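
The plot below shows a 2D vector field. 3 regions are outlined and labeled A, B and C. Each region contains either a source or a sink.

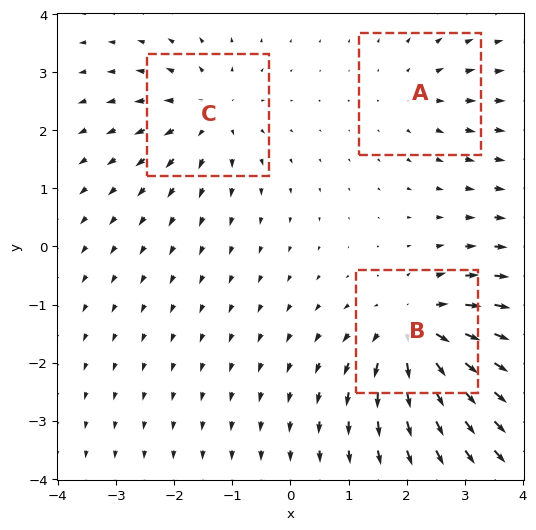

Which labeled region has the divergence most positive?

Divergence at each region's feature centre — A: about +2, B: about +5, C: about +4. Region B is most positive.

B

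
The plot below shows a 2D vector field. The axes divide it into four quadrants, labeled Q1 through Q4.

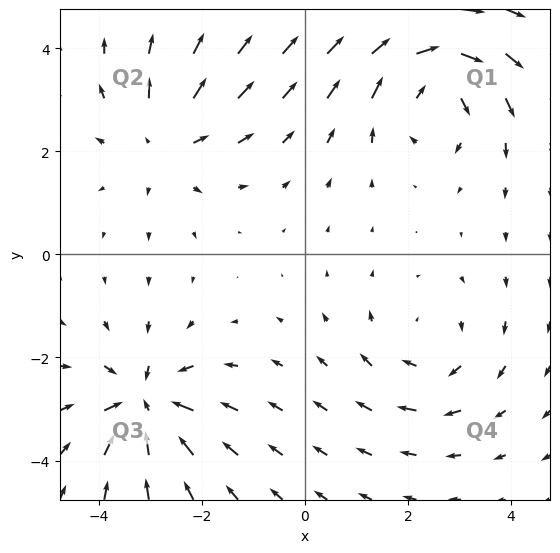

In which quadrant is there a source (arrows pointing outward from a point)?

The source sits at approximately (-2.7, 2.2), which lies in quadrant Q2. The divergence there is about +3, positive as expected for a source.

Q2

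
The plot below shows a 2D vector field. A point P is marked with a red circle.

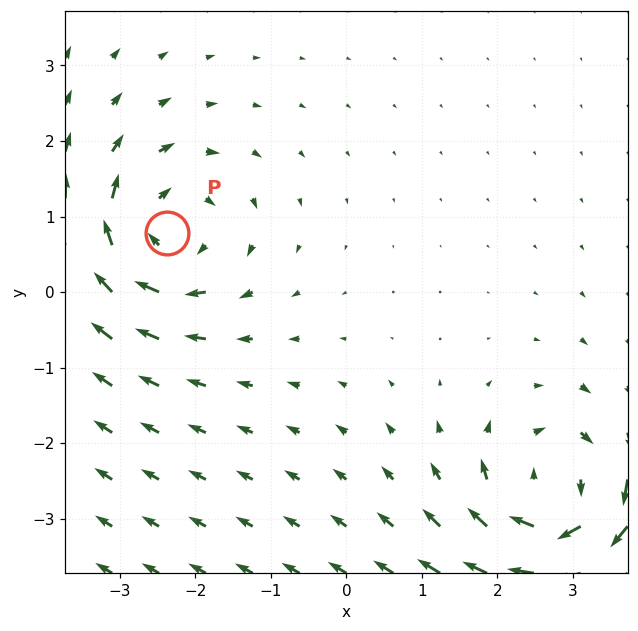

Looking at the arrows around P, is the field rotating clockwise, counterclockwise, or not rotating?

clockwise

Near P at (-2.4, 0.8) the arrows circulate clockwise. The curl (z-component) there is about -5; negative curl means clockwise rotation.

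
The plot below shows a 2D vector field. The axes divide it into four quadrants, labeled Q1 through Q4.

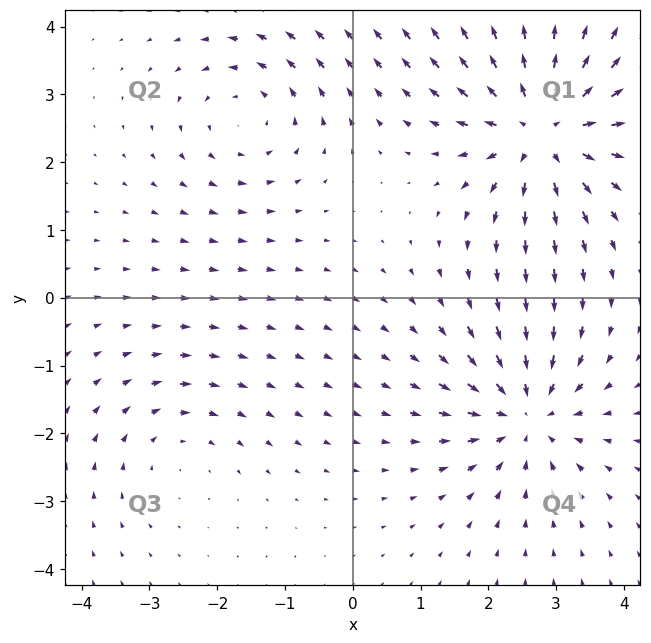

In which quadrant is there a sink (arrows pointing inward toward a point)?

Q4

The sink sits at approximately (2.6, -1.7), which lies in quadrant Q4. The divergence there is about -5, negative as expected for a sink.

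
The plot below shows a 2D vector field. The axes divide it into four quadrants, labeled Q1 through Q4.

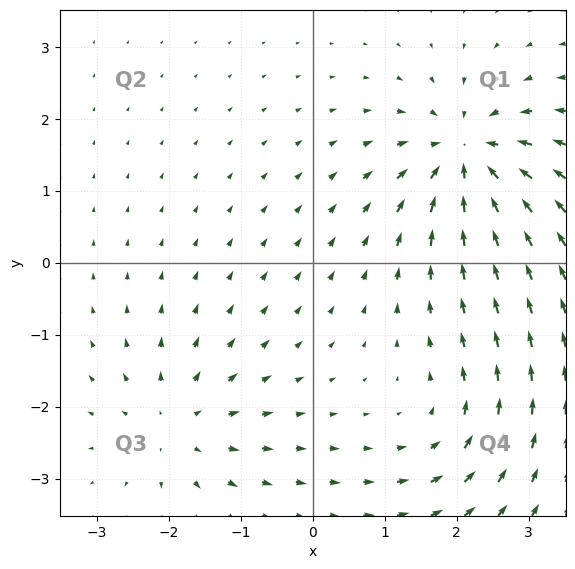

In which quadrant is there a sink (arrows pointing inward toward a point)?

The sink sits at approximately (2.1, 1.5), which lies in quadrant Q1. The divergence there is about -5, negative as expected for a sink.

Q1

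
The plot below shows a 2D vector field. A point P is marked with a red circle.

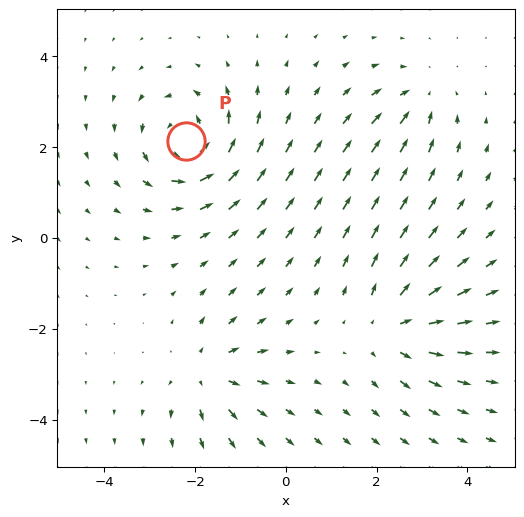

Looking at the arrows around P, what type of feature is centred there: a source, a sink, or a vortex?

vortex

At P (-2.2, 2.1) the arrows circulate counterclockwise. Divergence ≈0, curl about +6 — near-zero divergence with nonzero curl is a vortex.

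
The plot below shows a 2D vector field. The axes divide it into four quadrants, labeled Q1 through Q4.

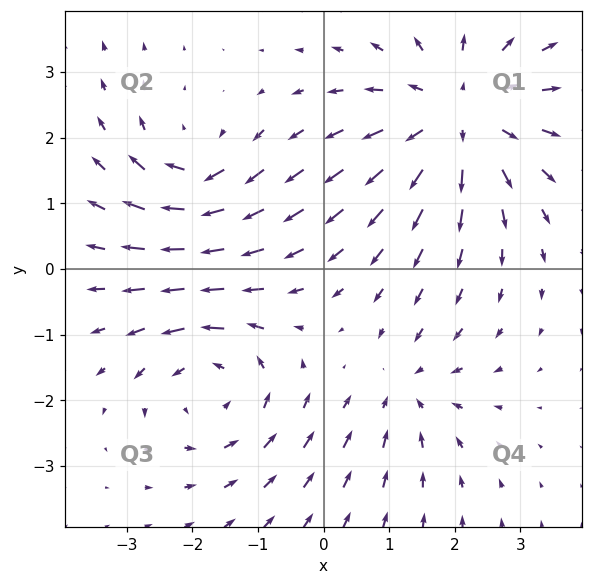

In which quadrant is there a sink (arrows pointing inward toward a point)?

The sink sits at approximately (1.3, -1.8), which lies in quadrant Q4. The divergence there is about -3, negative as expected for a sink.

Q4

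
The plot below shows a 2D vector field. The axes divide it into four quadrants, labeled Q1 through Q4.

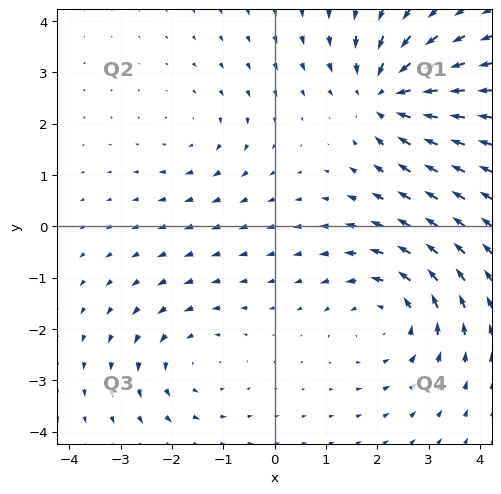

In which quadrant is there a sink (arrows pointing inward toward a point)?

The sink sits at approximately (2.2, 2.6), which lies in quadrant Q1. The divergence there is about -6, negative as expected for a sink.

Q1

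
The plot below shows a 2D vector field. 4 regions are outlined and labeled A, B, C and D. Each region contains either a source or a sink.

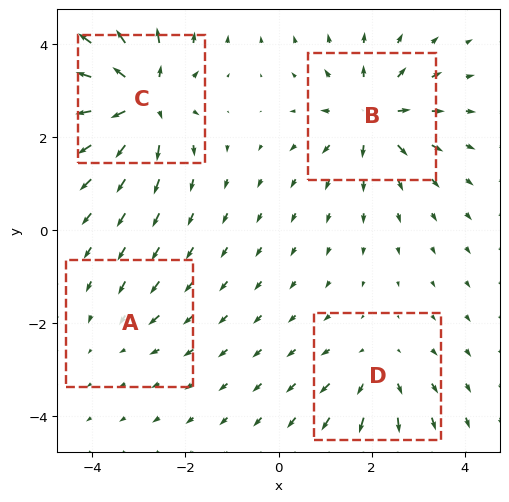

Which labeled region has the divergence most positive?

Divergence at each region's feature centre — A: about -2, B: about +6, C: about +8, D: about +4. Region C is most positive.

C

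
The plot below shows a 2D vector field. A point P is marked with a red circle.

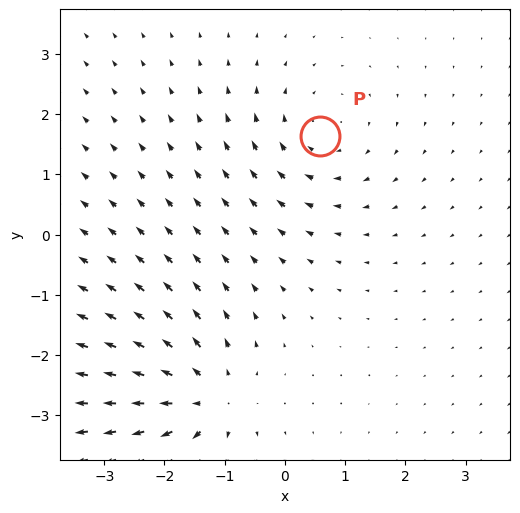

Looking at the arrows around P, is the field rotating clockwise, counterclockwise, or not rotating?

Near P at (0.6, 1.6) the arrows circulate clockwise. The curl (z-component) there is about -3; negative curl means clockwise rotation.

clockwise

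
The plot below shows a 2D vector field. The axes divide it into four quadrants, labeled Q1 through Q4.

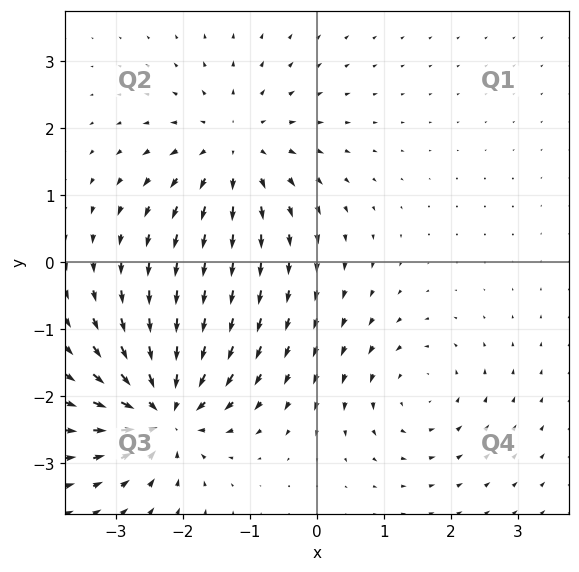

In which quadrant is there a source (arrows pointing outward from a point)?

The source sits at approximately (-1.2, 1.7), which lies in quadrant Q2. The divergence there is about +4, positive as expected for a source.

Q2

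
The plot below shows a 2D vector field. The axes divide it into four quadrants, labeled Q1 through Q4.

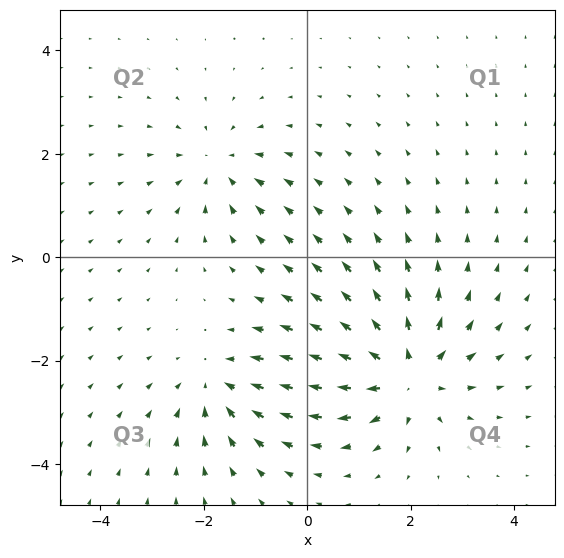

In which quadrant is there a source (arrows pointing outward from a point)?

Q4

The source sits at approximately (1.9, -2.3), which lies in quadrant Q4. The divergence there is about +5, positive as expected for a source.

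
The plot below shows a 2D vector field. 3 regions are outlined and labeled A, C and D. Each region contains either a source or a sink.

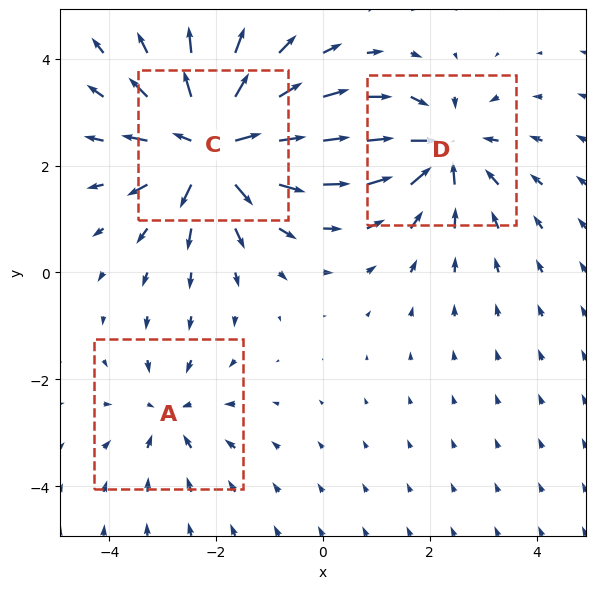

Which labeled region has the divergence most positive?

Divergence at each region's feature centre — A: about -2, C: about +5, D: about -4. Region C is most positive.

C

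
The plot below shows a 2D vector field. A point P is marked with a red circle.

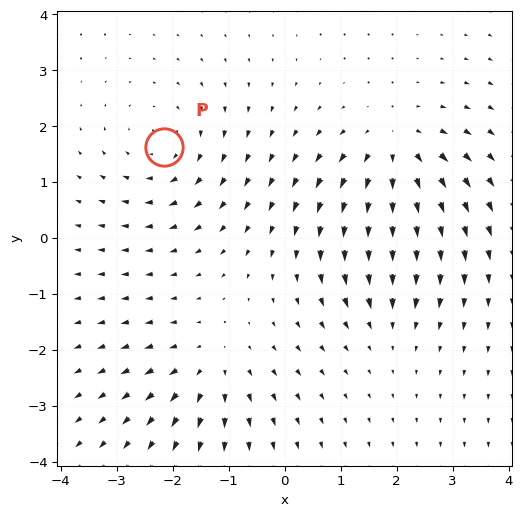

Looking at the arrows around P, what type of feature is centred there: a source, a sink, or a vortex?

At P (-2.2, 1.6) the arrows circulate clockwise. Divergence ≈0, curl about -3 — near-zero divergence with nonzero curl is a vortex.

vortex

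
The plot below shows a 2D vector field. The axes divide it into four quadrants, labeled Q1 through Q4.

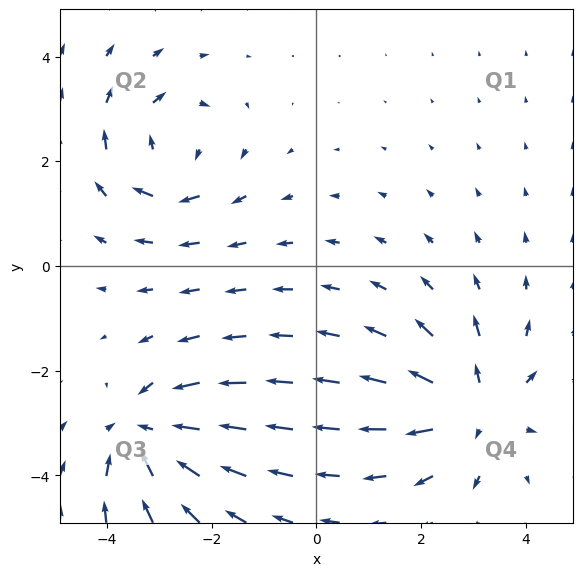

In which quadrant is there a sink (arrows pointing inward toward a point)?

The sink sits at approximately (-3.2, -3.2), which lies in quadrant Q3. The divergence there is about -5, negative as expected for a sink.

Q3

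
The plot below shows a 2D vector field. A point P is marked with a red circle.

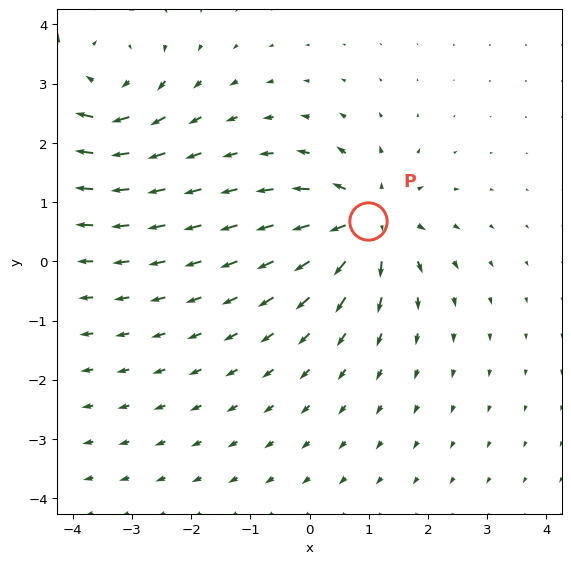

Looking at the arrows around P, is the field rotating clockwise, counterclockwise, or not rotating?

not rotating

Near P at (1.0, 0.7) the arrows show no circulation. The curl there is ≈0.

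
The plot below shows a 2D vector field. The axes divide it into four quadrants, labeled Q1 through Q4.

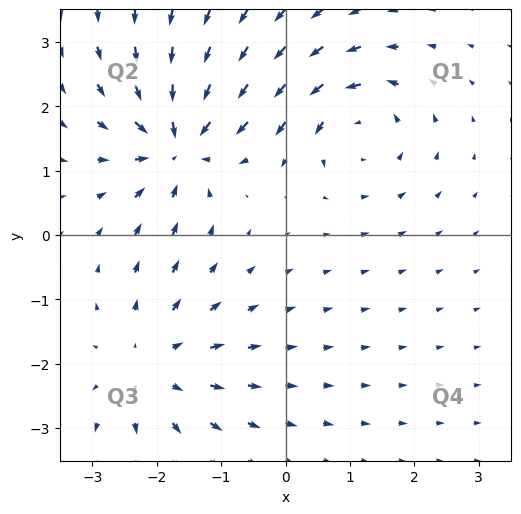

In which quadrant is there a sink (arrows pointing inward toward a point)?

The sink sits at approximately (-1.7, 1.4), which lies in quadrant Q2. The divergence there is about -6, negative as expected for a sink.

Q2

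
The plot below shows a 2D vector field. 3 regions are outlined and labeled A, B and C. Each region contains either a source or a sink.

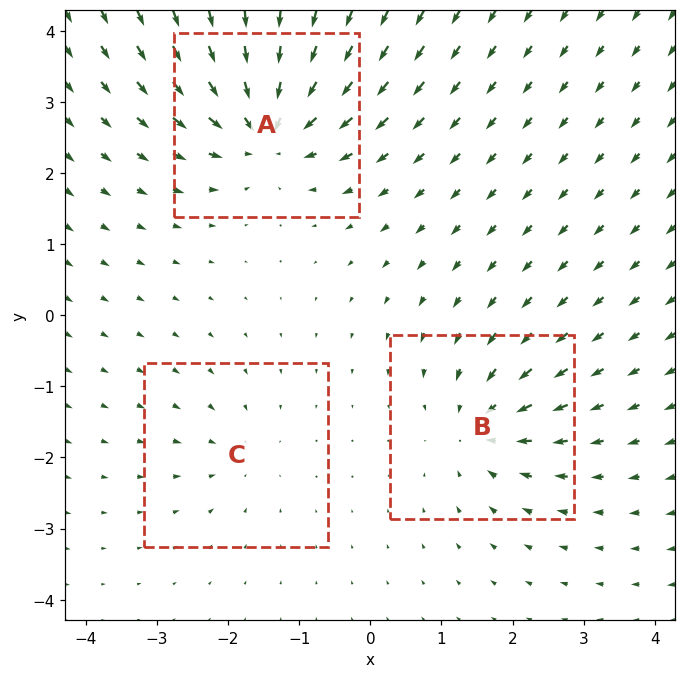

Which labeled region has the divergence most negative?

A

Divergence at each region's feature centre — A: about -6, B: about -4, C: about -2. Region A is most negative.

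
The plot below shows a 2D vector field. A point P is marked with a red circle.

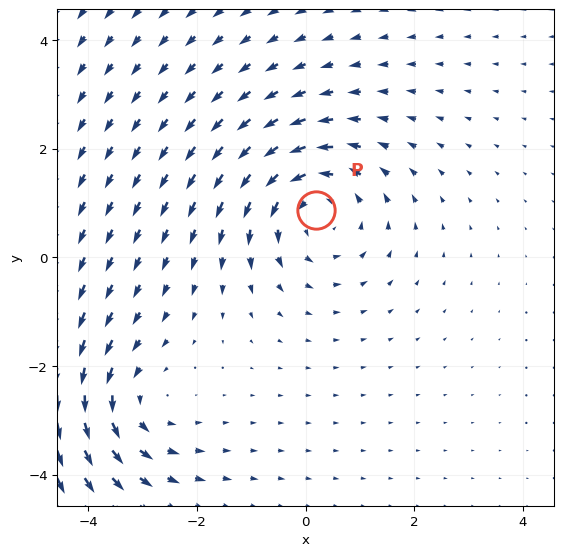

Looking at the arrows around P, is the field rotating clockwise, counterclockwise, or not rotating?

Near P at (0.2, 0.9) the arrows circulate counterclockwise. The curl (z-component) there is about +3; positive curl means counterclockwise rotation.

counterclockwise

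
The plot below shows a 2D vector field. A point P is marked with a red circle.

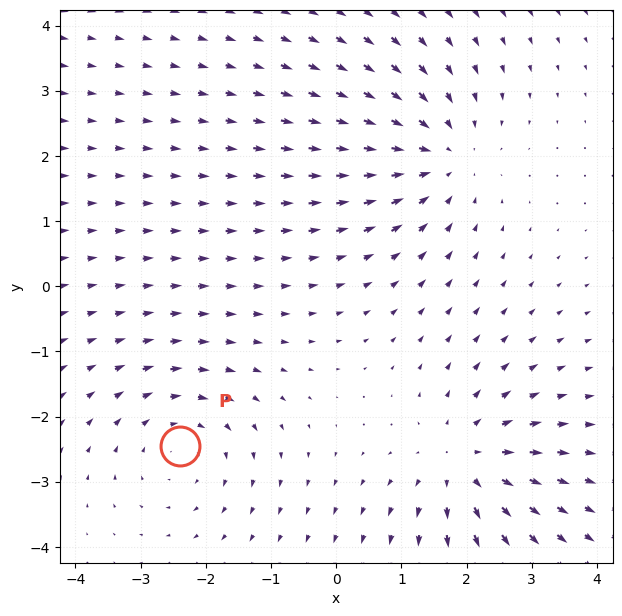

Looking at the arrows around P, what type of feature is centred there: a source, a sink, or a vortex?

vortex

At P (-2.4, -2.4) the arrows circulate clockwise. Divergence ≈0, curl about -3 — near-zero divergence with nonzero curl is a vortex.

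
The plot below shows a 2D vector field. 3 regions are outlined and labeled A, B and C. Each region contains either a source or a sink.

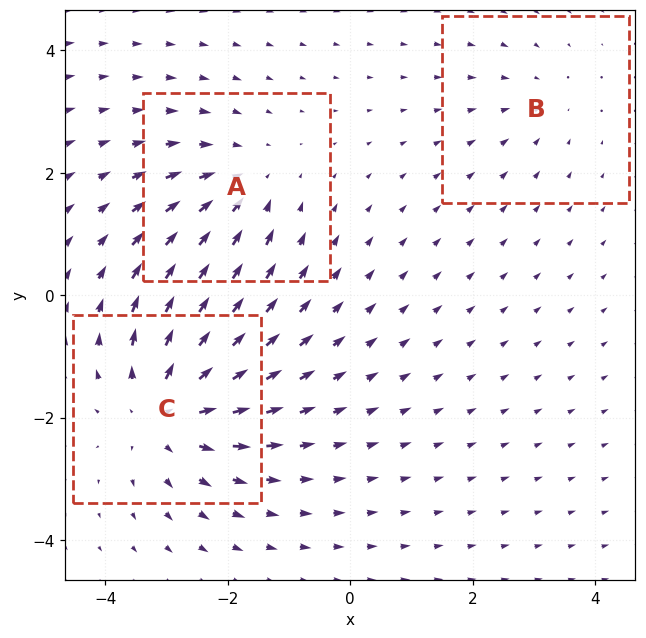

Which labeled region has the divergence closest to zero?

B

Divergence at each region's feature centre — A: about -3, B: about -2, C: about +4. Region B is closest to zero.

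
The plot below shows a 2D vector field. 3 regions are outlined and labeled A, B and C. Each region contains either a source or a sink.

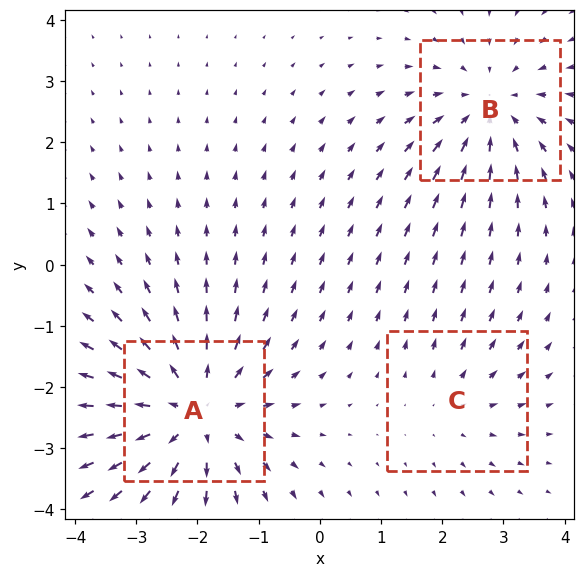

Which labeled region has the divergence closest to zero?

C

Divergence at each region's feature centre — A: about +4, B: about -3, C: about +2. Region C is closest to zero.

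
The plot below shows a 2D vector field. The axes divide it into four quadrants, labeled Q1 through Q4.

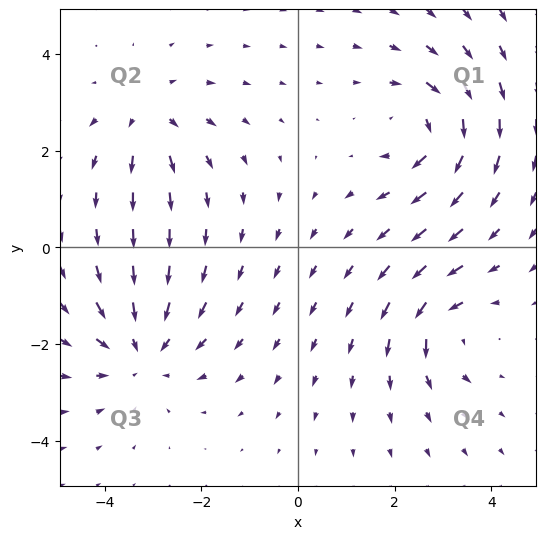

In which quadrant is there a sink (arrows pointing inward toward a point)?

The sink sits at approximately (-3.2, -2.1), which lies in quadrant Q3. The divergence there is about -4, negative as expected for a sink.

Q3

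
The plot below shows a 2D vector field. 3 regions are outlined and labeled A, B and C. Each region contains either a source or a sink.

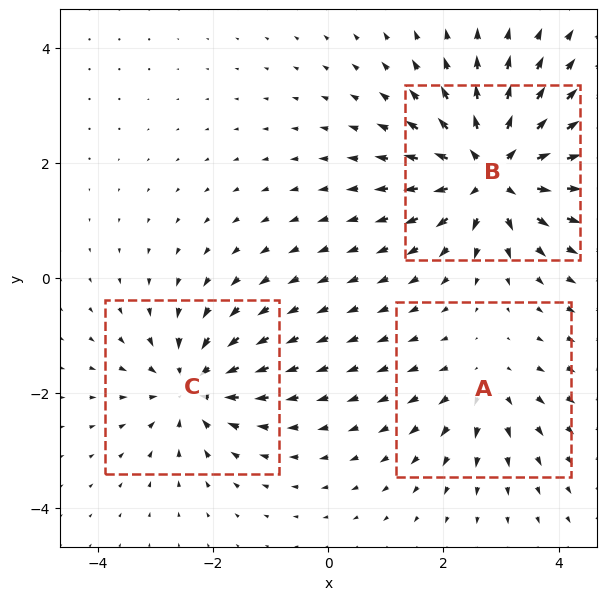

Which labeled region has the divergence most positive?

Divergence at each region's feature centre — A: about +2, B: about +6, C: about -4. Region B is most positive.

B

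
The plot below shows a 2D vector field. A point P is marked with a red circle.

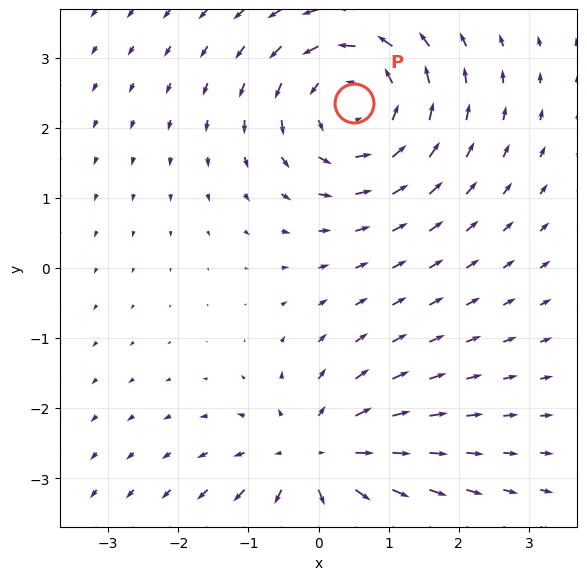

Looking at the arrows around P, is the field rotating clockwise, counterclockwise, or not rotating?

counterclockwise

Near P at (0.5, 2.3) the arrows circulate counterclockwise. The curl (z-component) there is about +4; positive curl means counterclockwise rotation.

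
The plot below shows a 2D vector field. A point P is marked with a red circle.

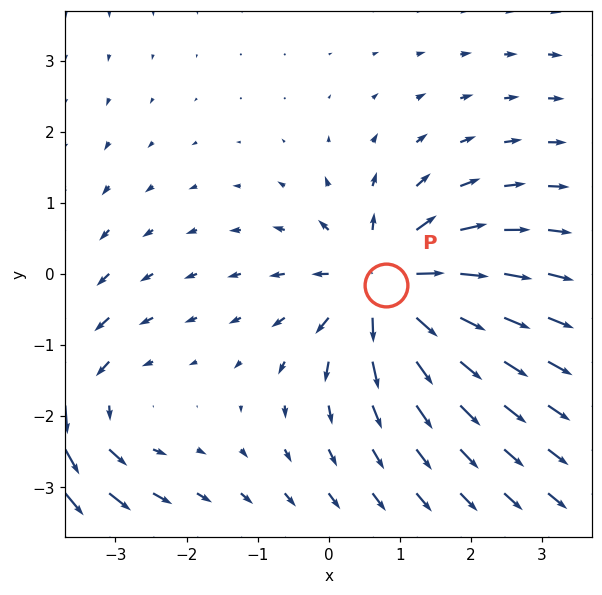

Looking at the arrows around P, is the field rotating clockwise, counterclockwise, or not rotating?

Near P at (0.8, -0.2) the arrows show no circulation. The curl there is ≈0.

not rotating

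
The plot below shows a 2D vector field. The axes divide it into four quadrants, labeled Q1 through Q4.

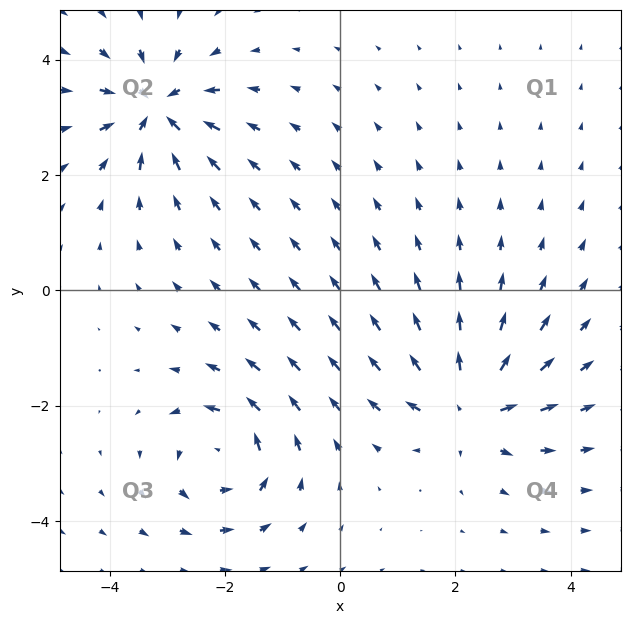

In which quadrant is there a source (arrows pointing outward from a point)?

The source sits at approximately (2.2, -2.0), which lies in quadrant Q4. The divergence there is about +6, positive as expected for a source.

Q4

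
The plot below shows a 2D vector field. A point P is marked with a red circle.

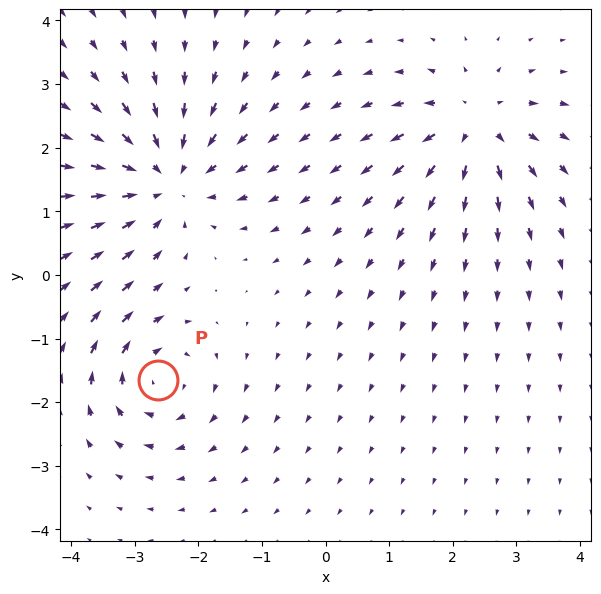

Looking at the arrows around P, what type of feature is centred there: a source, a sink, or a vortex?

At P (-2.6, -1.7) the arrows circulate clockwise. Divergence ≈0, curl about -4 — near-zero divergence with nonzero curl is a vortex.

vortex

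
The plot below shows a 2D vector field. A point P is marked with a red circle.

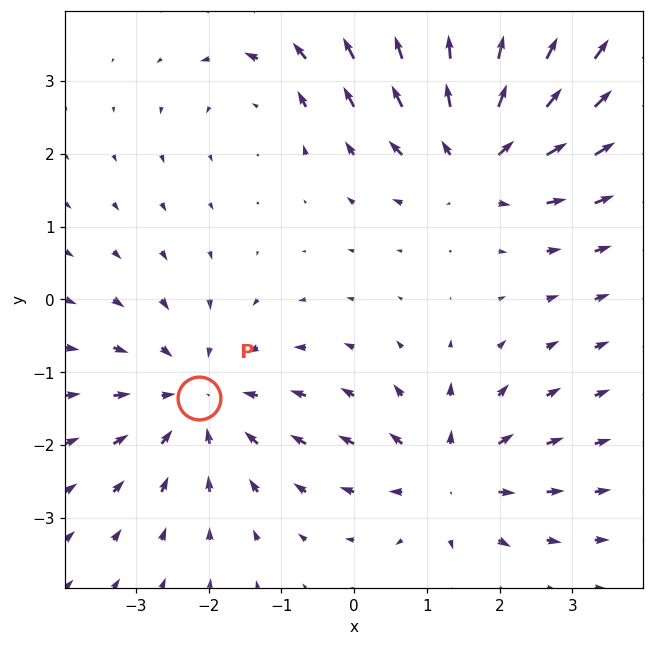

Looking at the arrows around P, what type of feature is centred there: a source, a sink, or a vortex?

At P (-2.1, -1.4) the arrows converge inward. Divergence about -4, curl ≈0 — negative divergence with near-zero curl is a sink.

sink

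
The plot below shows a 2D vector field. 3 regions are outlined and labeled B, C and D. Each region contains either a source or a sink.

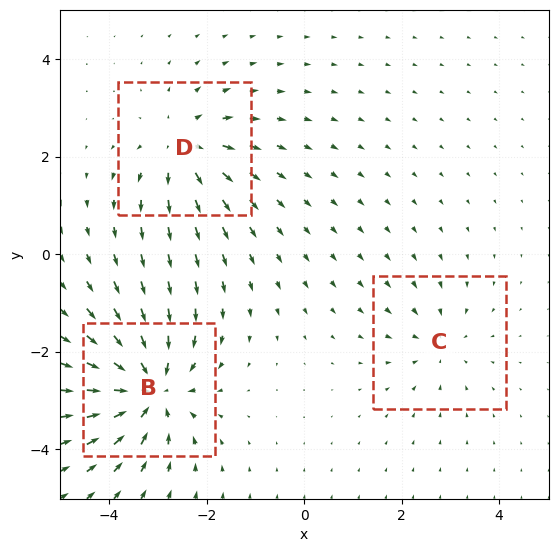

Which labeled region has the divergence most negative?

B

Divergence at each region's feature centre — B: about -5, C: about -2, D: about +3. Region B is most negative.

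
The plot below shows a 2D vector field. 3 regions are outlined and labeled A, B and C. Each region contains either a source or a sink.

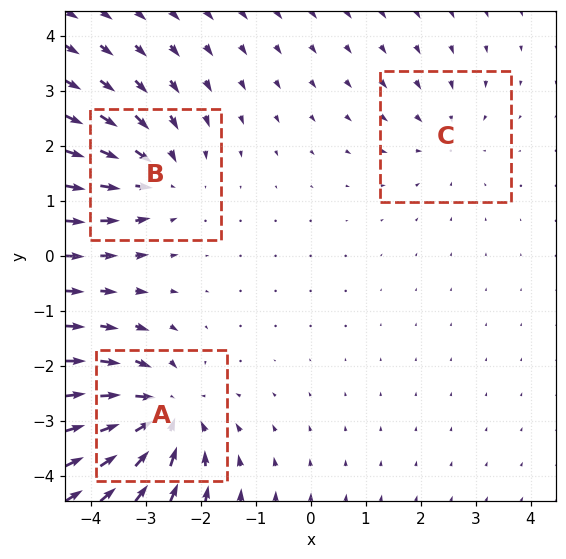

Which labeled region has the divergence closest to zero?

C

Divergence at each region's feature centre — A: about -5, B: about -3, C: about -2. Region C is closest to zero.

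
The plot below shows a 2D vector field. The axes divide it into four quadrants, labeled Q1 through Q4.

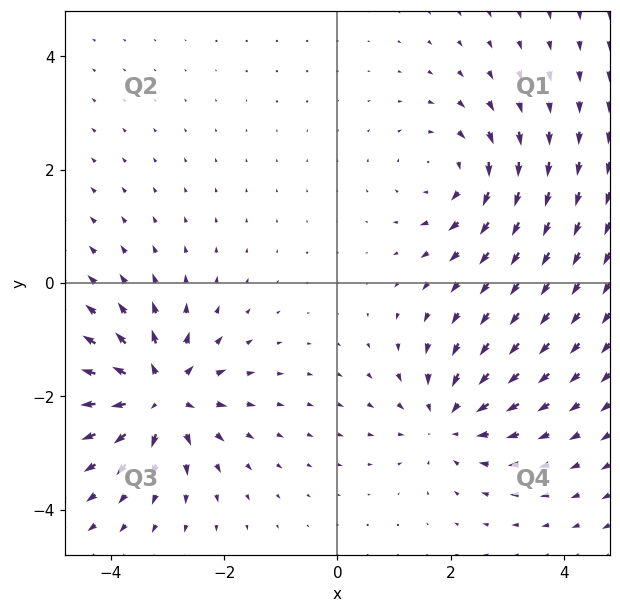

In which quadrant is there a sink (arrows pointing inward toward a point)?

Q4

The sink sits at approximately (2.0, -2.4), which lies in quadrant Q4. The divergence there is about -4, negative as expected for a sink.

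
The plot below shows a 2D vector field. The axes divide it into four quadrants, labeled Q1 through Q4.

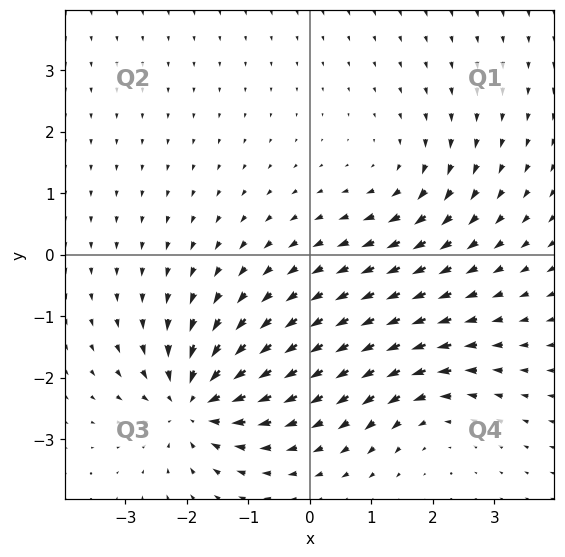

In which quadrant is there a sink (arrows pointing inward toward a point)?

The sink sits at approximately (-1.9, -2.4), which lies in quadrant Q3. The divergence there is about -6, negative as expected for a sink.

Q3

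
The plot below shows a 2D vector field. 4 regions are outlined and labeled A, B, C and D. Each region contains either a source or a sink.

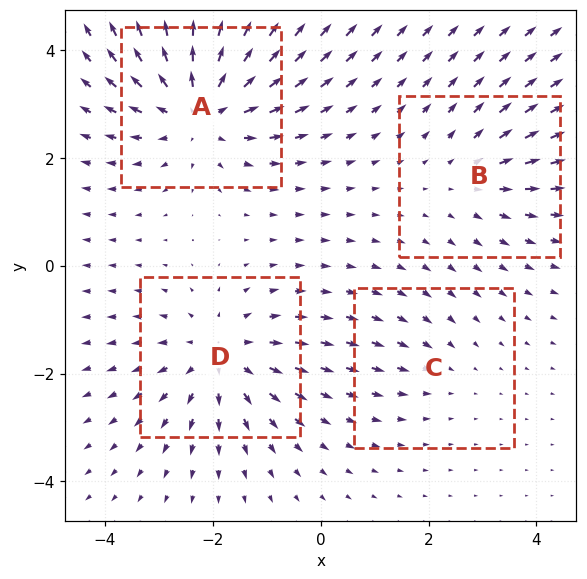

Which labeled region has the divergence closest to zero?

C

Divergence at each region's feature centre — A: about +6, B: about +3, C: about -2, D: about +5. Region C is closest to zero.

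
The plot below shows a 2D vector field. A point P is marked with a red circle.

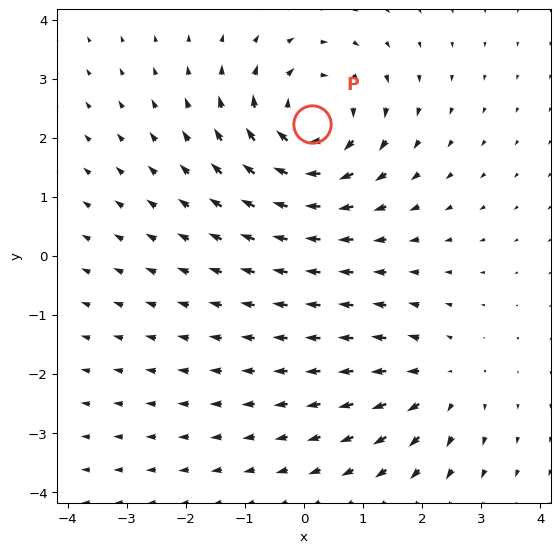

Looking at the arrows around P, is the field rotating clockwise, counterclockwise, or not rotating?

Near P at (0.1, 2.2) the arrows circulate clockwise. The curl (z-component) there is about -5; negative curl means clockwise rotation.

clockwise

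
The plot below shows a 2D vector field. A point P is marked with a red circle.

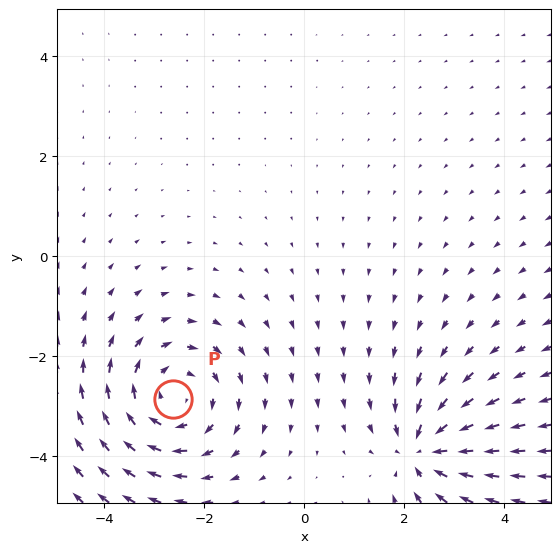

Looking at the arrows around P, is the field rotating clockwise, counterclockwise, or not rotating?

Near P at (-2.6, -2.9) the arrows circulate clockwise. The curl (z-component) there is about -4; negative curl means clockwise rotation.

clockwise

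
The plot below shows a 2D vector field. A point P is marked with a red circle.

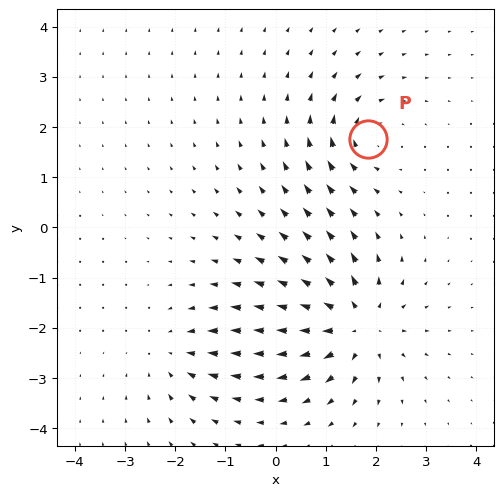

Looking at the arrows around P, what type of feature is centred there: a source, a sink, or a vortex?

At P (1.8, 1.8) the arrows circulate clockwise. Divergence ≈0, curl about -4 — near-zero divergence with nonzero curl is a vortex.

vortex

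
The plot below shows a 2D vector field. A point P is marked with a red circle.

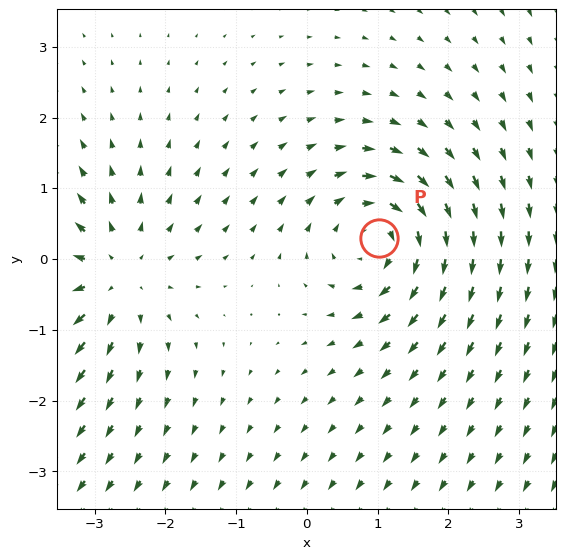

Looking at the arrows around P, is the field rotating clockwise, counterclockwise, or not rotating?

clockwise

Near P at (1.0, 0.3) the arrows circulate clockwise. The curl (z-component) there is about -5; negative curl means clockwise rotation.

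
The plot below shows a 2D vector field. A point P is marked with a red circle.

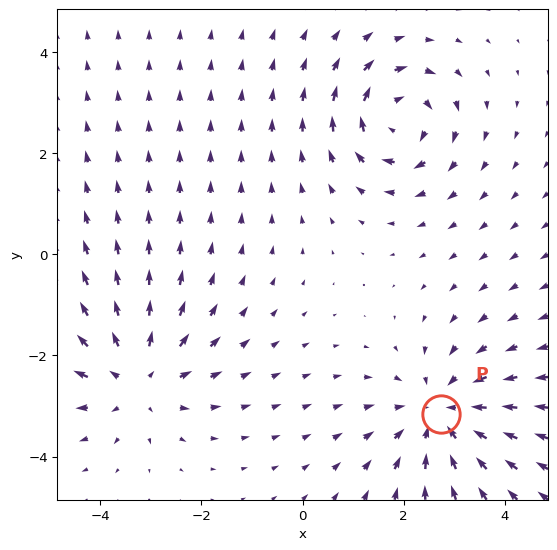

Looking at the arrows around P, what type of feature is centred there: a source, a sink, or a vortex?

sink

At P (2.7, -3.2) the arrows converge inward. Divergence about -4, curl ≈0 — negative divergence with near-zero curl is a sink.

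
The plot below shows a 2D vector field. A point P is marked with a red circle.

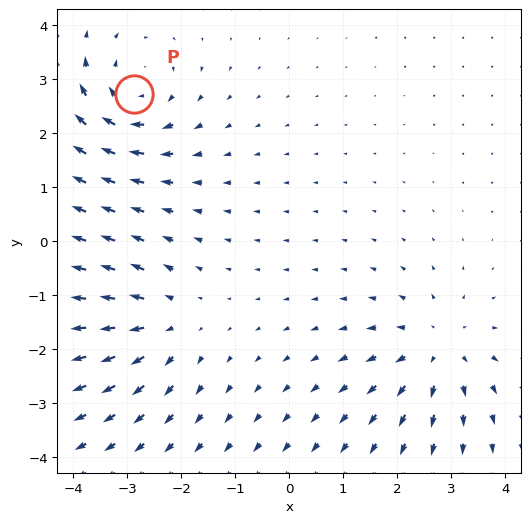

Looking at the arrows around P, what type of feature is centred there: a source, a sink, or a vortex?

At P (-2.9, 2.7) the arrows circulate clockwise. Divergence ≈0, curl about -4 — near-zero divergence with nonzero curl is a vortex.

vortex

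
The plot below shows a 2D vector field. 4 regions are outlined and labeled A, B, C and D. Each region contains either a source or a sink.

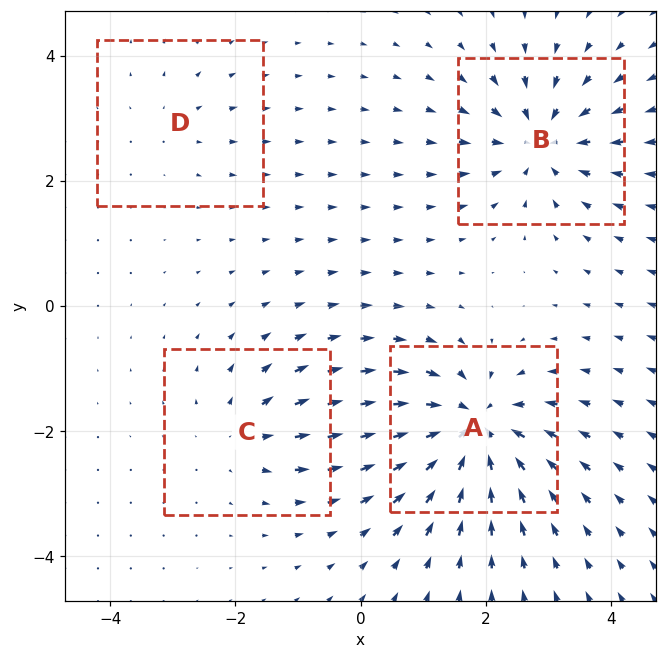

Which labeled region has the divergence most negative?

A

Divergence at each region's feature centre — A: about -8, B: about -6, C: about +4, D: about +2. Region A is most negative.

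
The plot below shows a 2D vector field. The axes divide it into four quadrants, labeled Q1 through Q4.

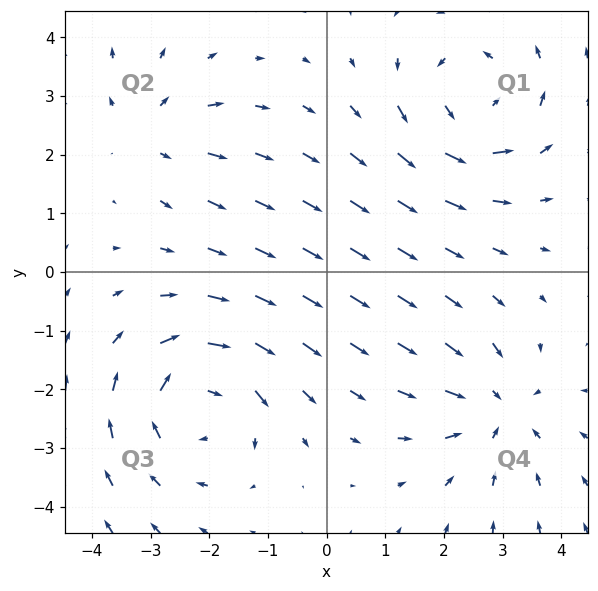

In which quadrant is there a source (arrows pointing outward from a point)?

The source sits at approximately (-3.0, 2.4), which lies in quadrant Q2. The divergence there is about +3, positive as expected for a source.

Q2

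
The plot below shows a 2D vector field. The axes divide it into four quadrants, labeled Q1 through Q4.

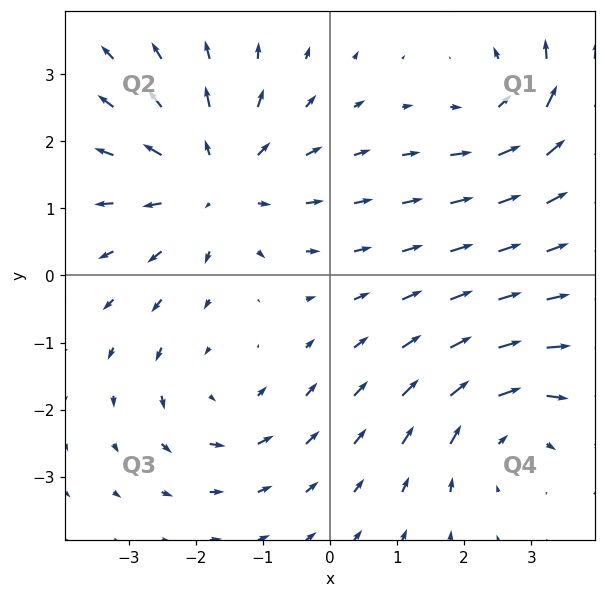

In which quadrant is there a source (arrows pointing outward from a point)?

The source sits at approximately (-1.7, 1.4), which lies in quadrant Q2. The divergence there is about +4, positive as expected for a source.

Q2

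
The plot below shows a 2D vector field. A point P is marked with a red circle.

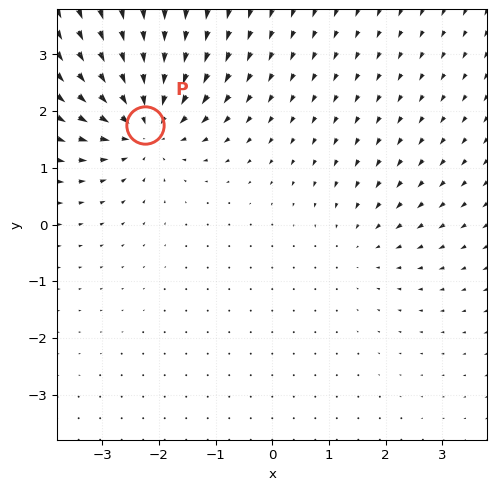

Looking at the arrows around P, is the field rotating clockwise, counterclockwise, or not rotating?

not rotating

Near P at (-2.2, 1.8) the arrows show no circulation. The curl there is ≈0.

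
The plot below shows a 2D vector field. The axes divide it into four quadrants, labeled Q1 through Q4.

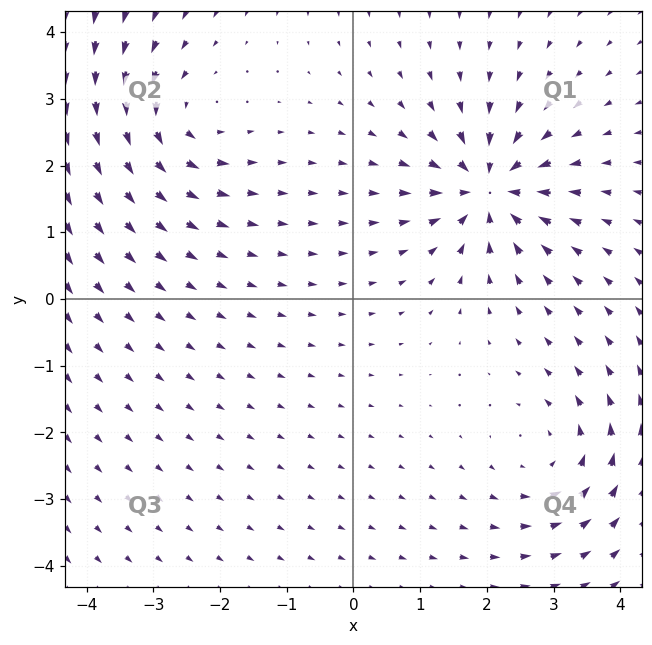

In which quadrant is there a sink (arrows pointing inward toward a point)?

The sink sits at approximately (2.0, 1.7), which lies in quadrant Q1. The divergence there is about -7, negative as expected for a sink.

Q1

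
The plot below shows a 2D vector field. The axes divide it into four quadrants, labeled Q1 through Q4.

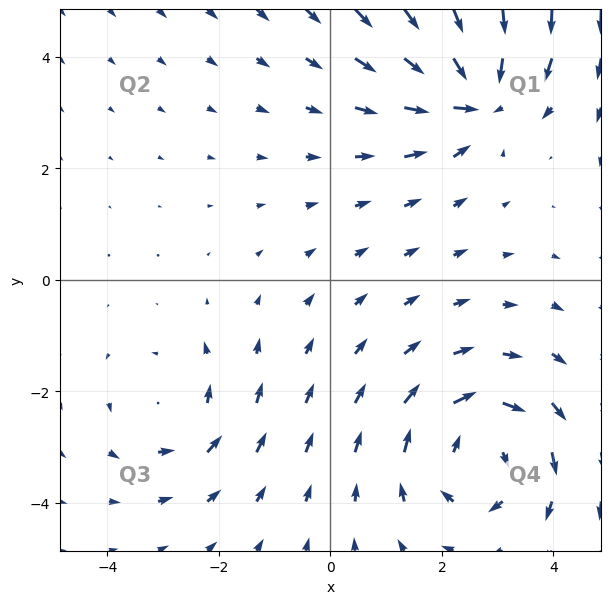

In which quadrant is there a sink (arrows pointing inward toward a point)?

Q1

The sink sits at approximately (2.6, 3.3), which lies in quadrant Q1. The divergence there is about -6, negative as expected for a sink.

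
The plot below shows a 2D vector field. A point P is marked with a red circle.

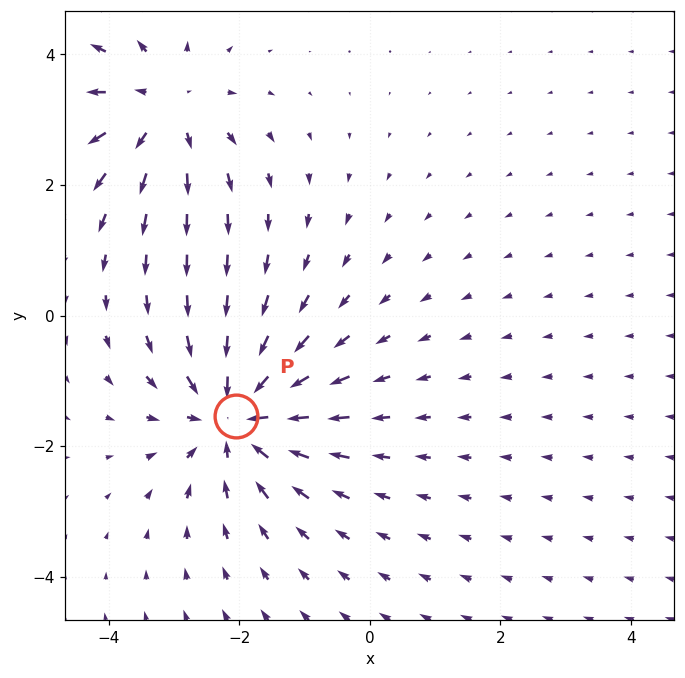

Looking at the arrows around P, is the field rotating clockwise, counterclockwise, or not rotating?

not rotating

Near P at (-2.0, -1.5) the arrows show no circulation. The curl there is ≈0.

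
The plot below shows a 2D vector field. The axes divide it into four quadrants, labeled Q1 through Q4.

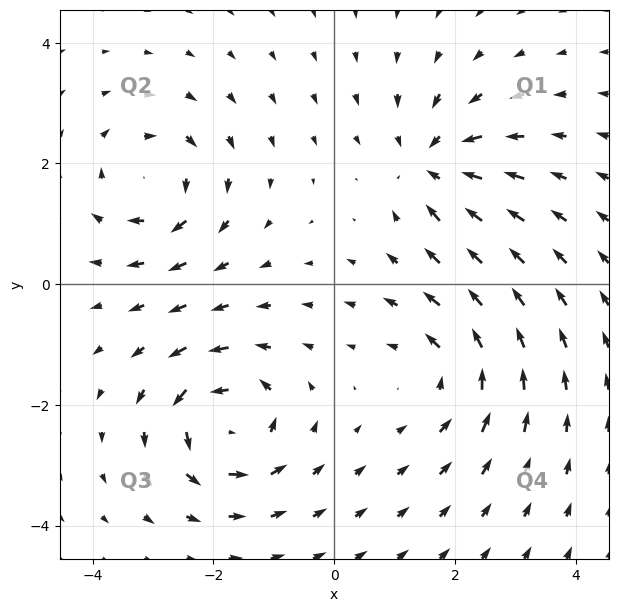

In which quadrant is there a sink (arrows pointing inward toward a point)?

The sink sits at approximately (1.6, 2.0), which lies in quadrant Q1. The divergence there is about -5, negative as expected for a sink.

Q1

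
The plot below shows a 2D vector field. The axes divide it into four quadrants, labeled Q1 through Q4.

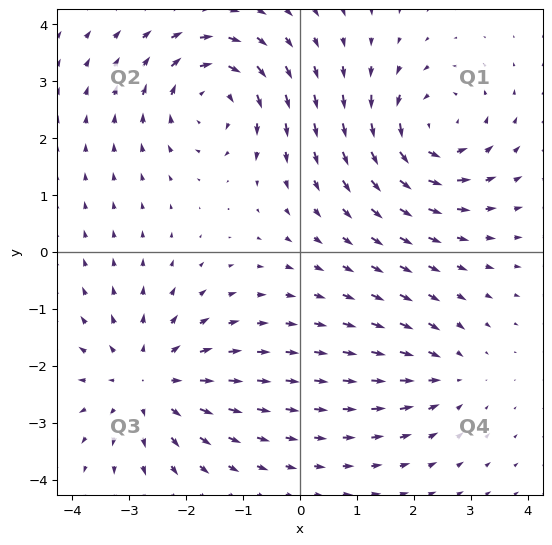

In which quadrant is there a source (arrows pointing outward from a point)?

The source sits at approximately (-2.7, -2.3), which lies in quadrant Q3. The divergence there is about +4, positive as expected for a source.

Q3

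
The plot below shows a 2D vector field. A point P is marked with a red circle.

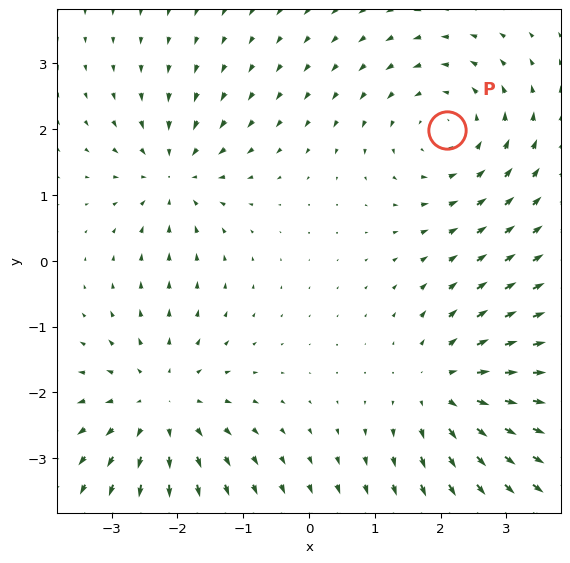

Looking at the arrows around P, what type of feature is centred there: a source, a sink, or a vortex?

At P (2.1, 2.0) the arrows circulate counterclockwise. Divergence ≈0, curl about +4 — near-zero divergence with nonzero curl is a vortex.

vortex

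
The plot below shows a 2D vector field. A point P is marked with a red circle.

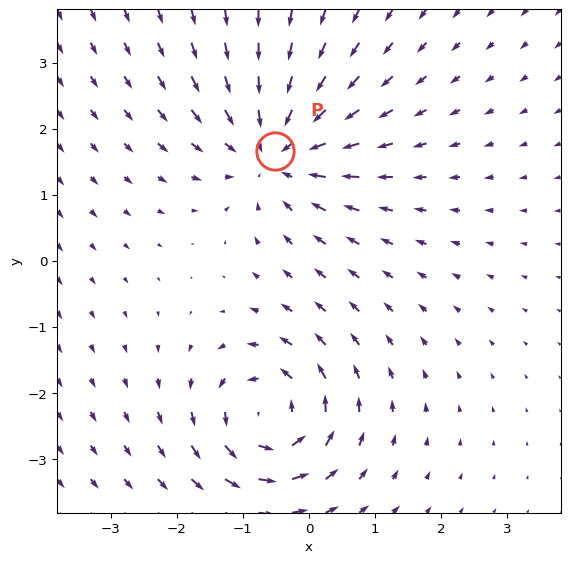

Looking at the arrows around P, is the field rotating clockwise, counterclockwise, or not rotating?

not rotating

Near P at (-0.5, 1.7) the arrows show no circulation. The curl there is ≈0.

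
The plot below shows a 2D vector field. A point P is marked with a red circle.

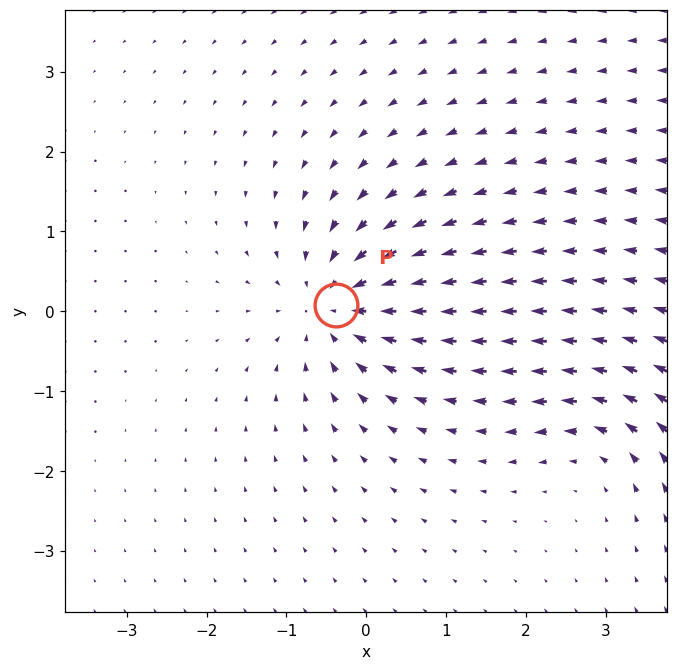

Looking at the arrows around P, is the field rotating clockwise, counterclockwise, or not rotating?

not rotating

Near P at (-0.4, 0.1) the arrows show no circulation. The curl there is ≈0.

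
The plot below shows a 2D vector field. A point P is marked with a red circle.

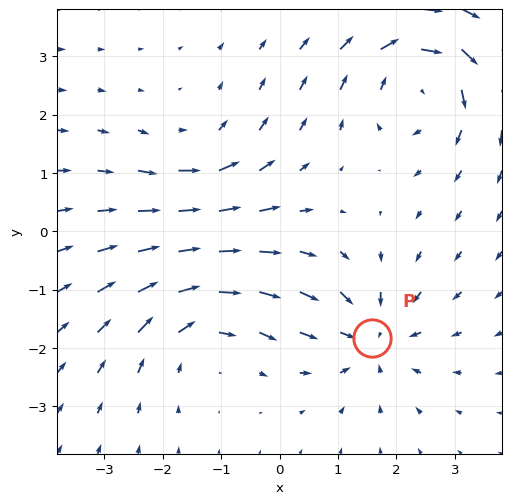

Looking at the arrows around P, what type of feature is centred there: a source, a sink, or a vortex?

At P (1.6, -1.8) the arrows converge inward. Divergence about -5, curl ≈0 — negative divergence with near-zero curl is a sink.

sink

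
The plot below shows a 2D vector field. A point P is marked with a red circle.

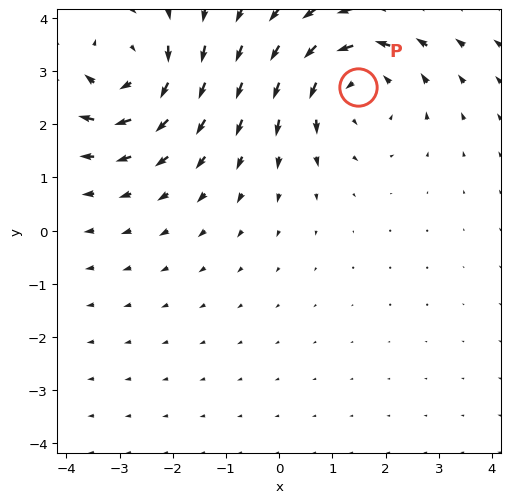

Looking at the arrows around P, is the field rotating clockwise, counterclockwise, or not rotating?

counterclockwise

Near P at (1.5, 2.7) the arrows circulate counterclockwise. The curl (z-component) there is about +4; positive curl means counterclockwise rotation.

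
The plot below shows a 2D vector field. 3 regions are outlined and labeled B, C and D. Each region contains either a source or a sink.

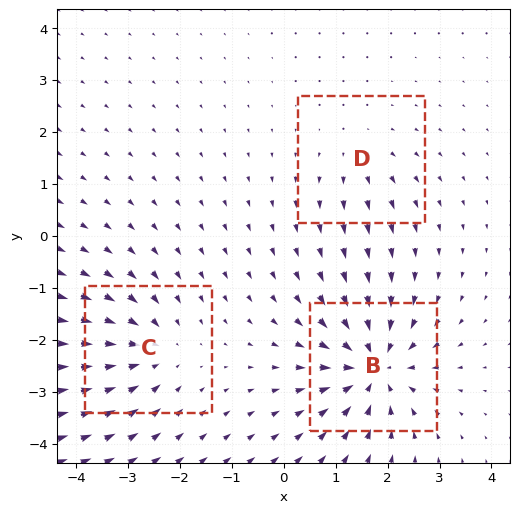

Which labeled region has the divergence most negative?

Divergence at each region's feature centre — B: about -6, C: about -4, D: about +2. Region B is most negative.

B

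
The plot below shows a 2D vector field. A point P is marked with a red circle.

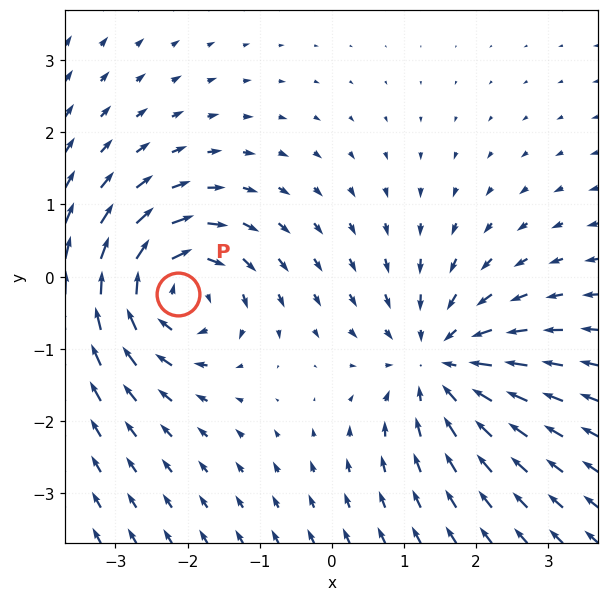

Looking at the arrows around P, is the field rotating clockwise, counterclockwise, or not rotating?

Near P at (-2.1, -0.2) the arrows circulate clockwise. The curl (z-component) there is about -4; negative curl means clockwise rotation.

clockwise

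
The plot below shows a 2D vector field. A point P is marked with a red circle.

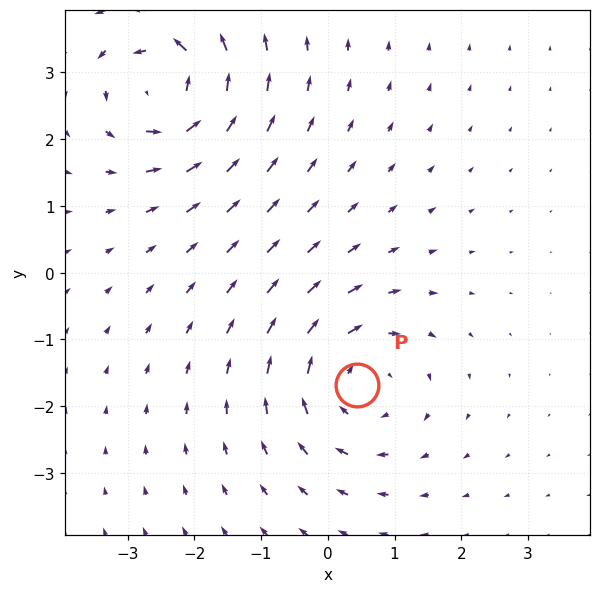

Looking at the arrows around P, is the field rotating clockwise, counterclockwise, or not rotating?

clockwise

Near P at (0.4, -1.7) the arrows circulate clockwise. The curl (z-component) there is about -3; negative curl means clockwise rotation.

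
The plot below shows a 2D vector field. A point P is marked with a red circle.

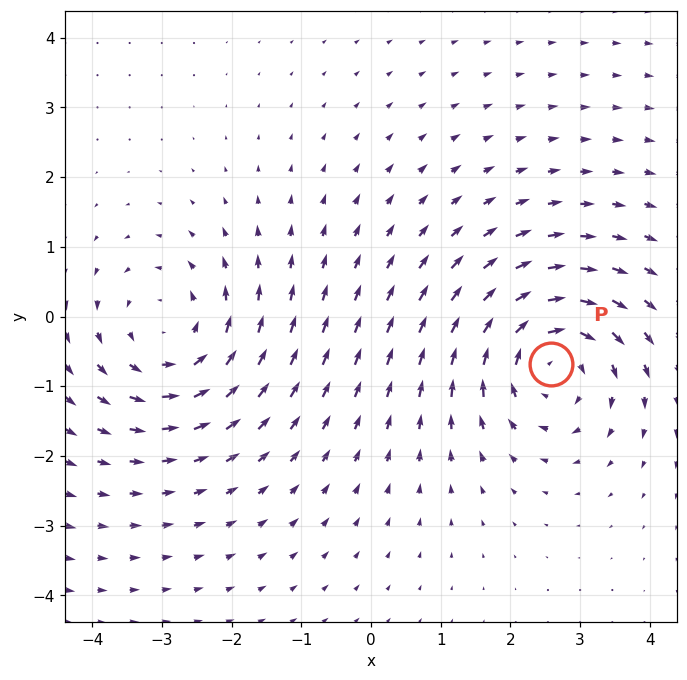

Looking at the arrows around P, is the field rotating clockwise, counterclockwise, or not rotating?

Near P at (2.6, -0.7) the arrows circulate clockwise. The curl (z-component) there is about -4; negative curl means clockwise rotation.

clockwise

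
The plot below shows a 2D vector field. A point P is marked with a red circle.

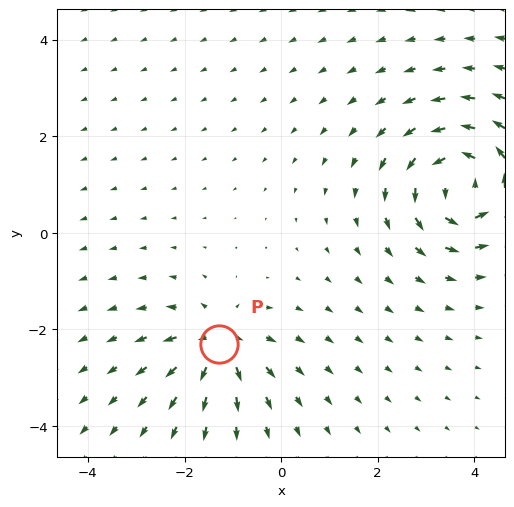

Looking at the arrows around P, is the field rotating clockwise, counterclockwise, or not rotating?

not rotating

Near P at (-1.3, -2.3) the arrows show no circulation. The curl there is ≈0.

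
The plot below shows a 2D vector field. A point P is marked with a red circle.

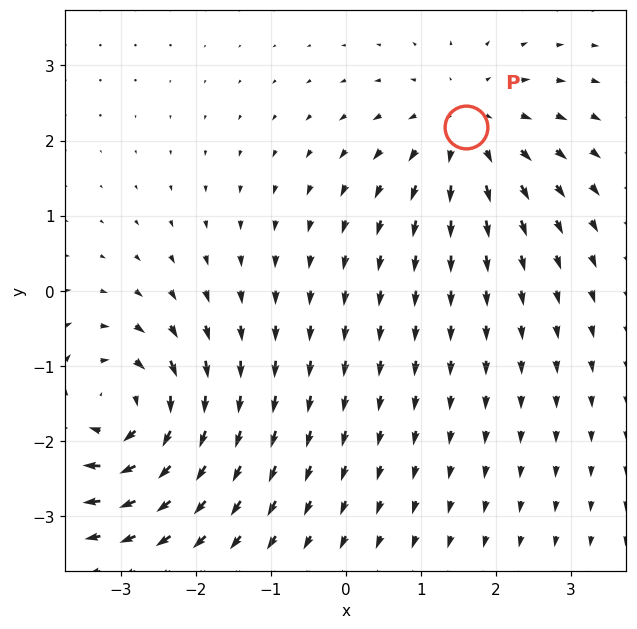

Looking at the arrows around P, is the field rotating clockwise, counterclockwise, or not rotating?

not rotating

Near P at (1.6, 2.2) the arrows show no circulation. The curl there is ≈0.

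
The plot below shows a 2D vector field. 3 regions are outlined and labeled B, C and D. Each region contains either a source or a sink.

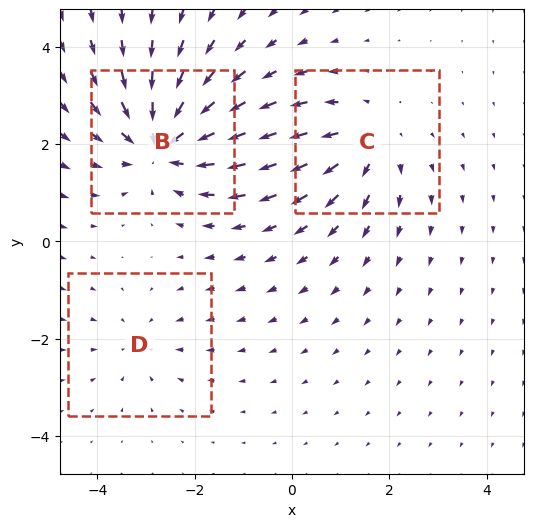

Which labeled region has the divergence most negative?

B

Divergence at each region's feature centre — B: about -5, C: about +3, D: about -2. Region B is most negative.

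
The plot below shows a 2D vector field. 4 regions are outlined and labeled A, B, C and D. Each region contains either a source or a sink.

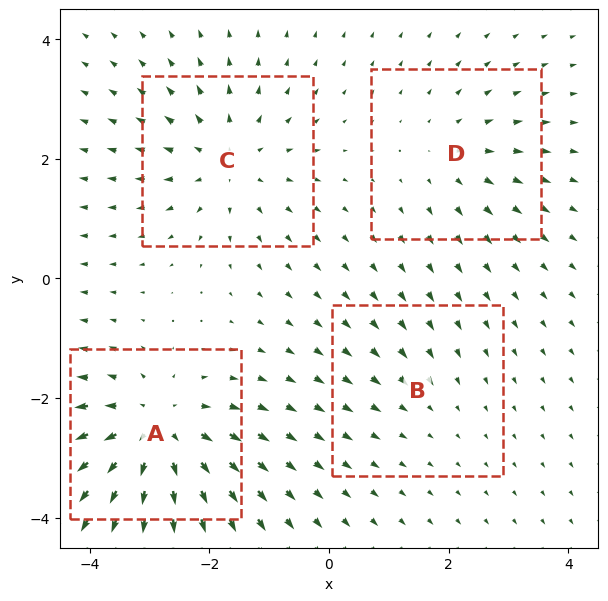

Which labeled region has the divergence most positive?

Divergence at each region's feature centre — A: about +7, B: about -2, C: about +5, D: about +3. Region A is most positive.

A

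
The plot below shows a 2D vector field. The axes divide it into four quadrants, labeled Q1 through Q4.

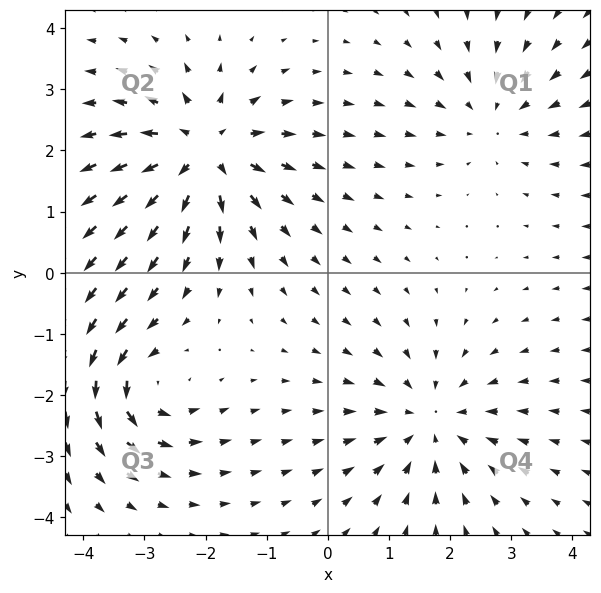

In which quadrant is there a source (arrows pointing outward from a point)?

Q2

The source sits at approximately (-2.0, 2.0), which lies in quadrant Q2. The divergence there is about +6, positive as expected for a source.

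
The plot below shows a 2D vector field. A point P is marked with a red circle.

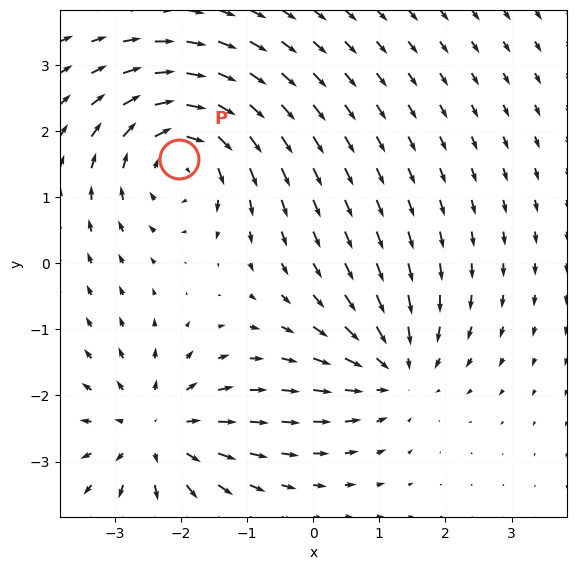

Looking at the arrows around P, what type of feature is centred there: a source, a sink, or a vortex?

vortex

At P (-2.0, 1.6) the arrows circulate clockwise. Divergence ≈0, curl about -4 — near-zero divergence with nonzero curl is a vortex.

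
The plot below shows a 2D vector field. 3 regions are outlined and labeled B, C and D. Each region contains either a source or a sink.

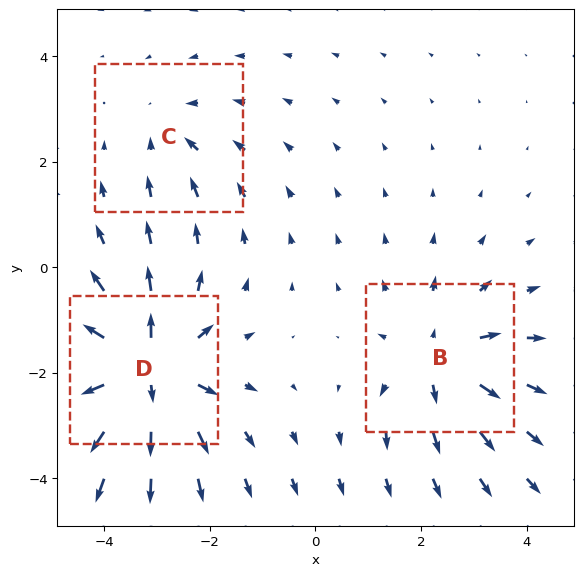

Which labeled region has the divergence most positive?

Divergence at each region's feature centre — B: about +4, C: about -2, D: about +6. Region D is most positive.

D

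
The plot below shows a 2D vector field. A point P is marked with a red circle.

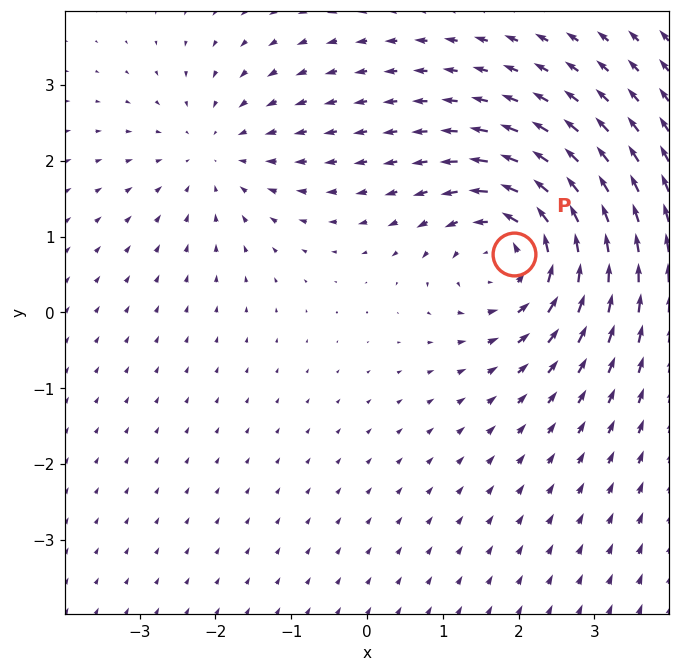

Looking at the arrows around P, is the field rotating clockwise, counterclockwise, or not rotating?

Near P at (1.9, 0.8) the arrows circulate counterclockwise. The curl (z-component) there is about +5; positive curl means counterclockwise rotation.

counterclockwise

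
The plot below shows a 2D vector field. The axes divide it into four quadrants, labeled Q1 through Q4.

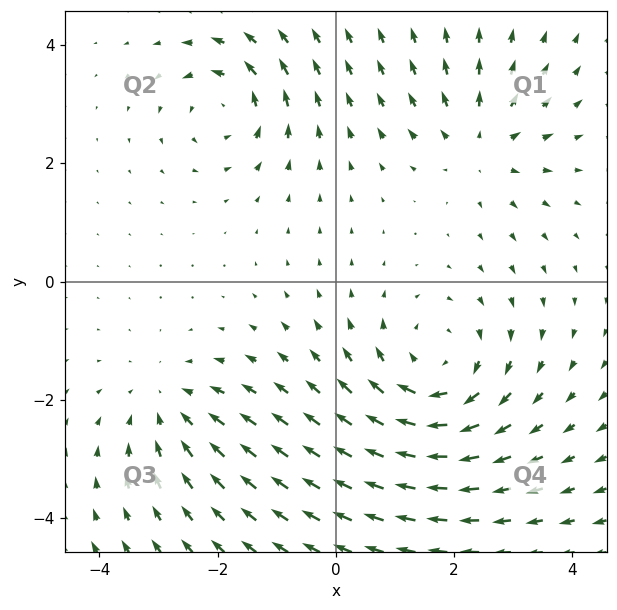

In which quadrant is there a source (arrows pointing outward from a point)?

Q1

The source sits at approximately (2.5, 2.3), which lies in quadrant Q1. The divergence there is about +3, positive as expected for a source.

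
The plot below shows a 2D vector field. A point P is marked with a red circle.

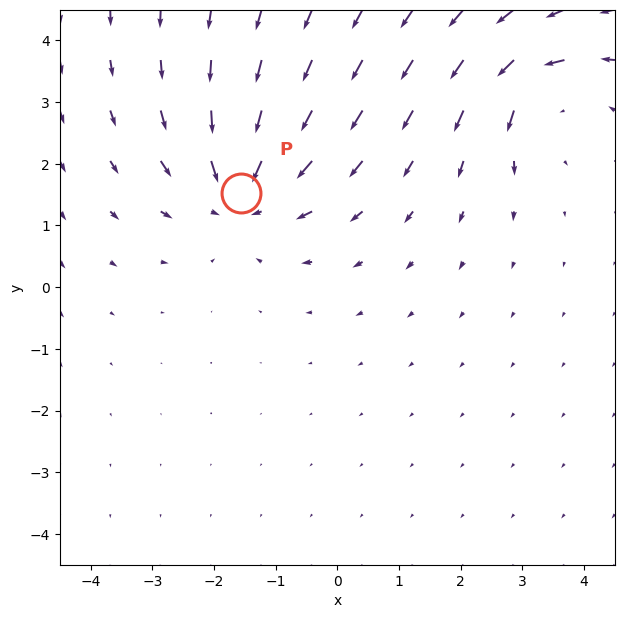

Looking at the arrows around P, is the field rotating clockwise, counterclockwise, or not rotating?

Near P at (-1.6, 1.5) the arrows show no circulation. The curl there is ≈0.

not rotating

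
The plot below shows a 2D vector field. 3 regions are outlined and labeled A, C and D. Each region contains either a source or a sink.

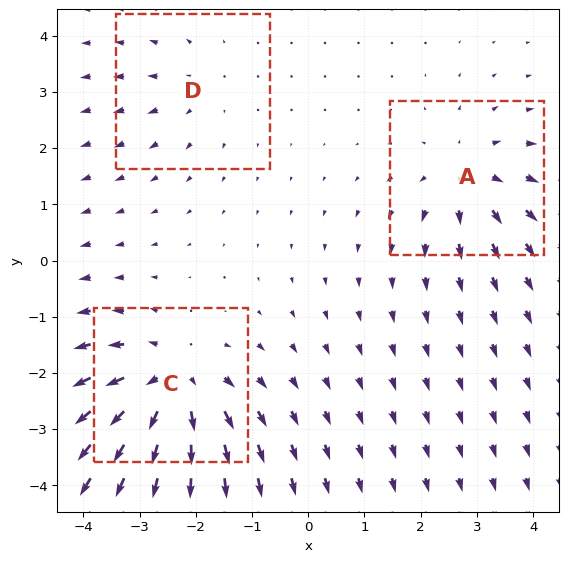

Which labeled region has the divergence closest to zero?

D

Divergence at each region's feature centre — A: about +3, C: about +5, D: about +2. Region D is closest to zero.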